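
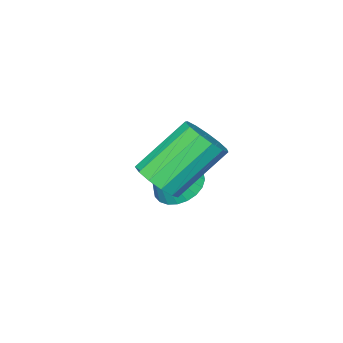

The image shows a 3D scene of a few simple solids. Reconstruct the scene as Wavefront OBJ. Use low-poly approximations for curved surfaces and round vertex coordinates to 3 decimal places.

v -2.642 -2.941 -2.474
v -2.099 -2.478 -2.765
v -1.698 -3.139 -1.026
v -2.275 -2.281 -2.623
v -2.507 -2.183 -2.458
v -2.76 -2.201 -2.296
v -2.994 -2.332 -2.161
v -3.175 -2.555 -2.074
v -3.275 -2.837 -2.047
v -3.278 -3.135 -2.086
v -3.185 -3.404 -2.183
v -3.009 -3.602 -2.325
v -2.777 -3.699 -2.49
v -2.525 -3.681 -2.652
v -2.29 -3.55 -2.787
v -2.109 -3.327 -2.874
v -2.01 -3.045 -2.901
v -2.006 -2.747 -2.862
v -0.184 -1.353 -0.437
v 0.099 -1.829 0.023
v -1.152 -1.302 1.338
v -1.436 -0.827 0.877
v 0.302 -1.482 0.078
v -0.949 -0.955 1.392
v 0.351 -1.094 -0.031
v -0.901 -0.567 1.283
v 0.23 -0.789 -0.269
v -1.022 -0.262 1.045
v -0.023 -0.663 -0.561
v -1.275 -0.136 0.754
v -0.327 -0.756 -0.813
v -1.579 -0.229 0.502
v -0.586 -1.039 -0.946
v -1.837 -0.512 0.369
v -0.717 -1.422 -0.917
v -1.968 -0.895 0.397
v -0.679 -1.783 -0.736
v -1.93 -1.256 0.578
v -0.484 -2.008 -0.46
v -1.736 -1.481 0.854
v -0.194 -2.025 -0.177
v -1.445 -1.498 1.137
f 2 1 4
f 2 4 3
f 4 1 5
f 4 5 3
f 5 1 6
f 5 6 3
f 6 1 7
f 6 7 3
f 7 1 8
f 7 8 3
f 8 1 9
f 8 9 3
f 9 1 10
f 9 10 3
f 10 1 11
f 10 11 3
f 11 1 12
f 11 12 3
f 12 1 13
f 12 13 3
f 13 1 14
f 13 14 3
f 14 1 15
f 14 15 3
f 15 1 16
f 15 16 3
f 16 1 17
f 16 17 3
f 17 1 18
f 17 18 3
f 18 1 2
f 18 2 3
f 20 19 23
f 20 23 21
f 21 23 24
f 21 24 22
f 23 19 25
f 23 25 24
f 24 25 26
f 24 26 22
f 25 19 27
f 25 27 26
f 26 27 28
f 26 28 22
f 27 19 29
f 27 29 28
f 28 29 30
f 28 30 22
f 29 19 31
f 29 31 30
f 30 31 32
f 30 32 22
f 31 19 33
f 31 33 32
f 32 33 34
f 32 34 22
f 33 19 35
f 33 35 34
f 34 35 36
f 34 36 22
f 35 19 37
f 35 37 36
f 36 37 38
f 36 38 22
f 37 19 39
f 37 39 38
f 38 39 40
f 38 40 22
f 39 19 41
f 39 41 40
f 40 41 42
f 40 42 22
f 41 19 20
f 41 20 42
f 42 20 21
f 42 21 22



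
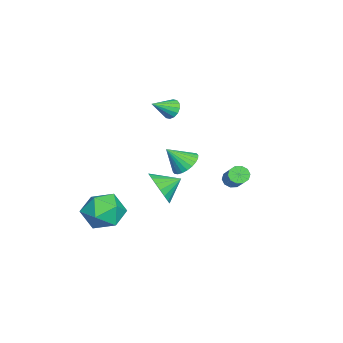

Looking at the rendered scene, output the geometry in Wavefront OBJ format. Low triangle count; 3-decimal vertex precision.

v -2.68 -1.136 1.935
v -2.373 -0.658 2.21
v -1.94 -1.984 2.585
v -2.623 -0.724 2.409
v -2.888 -0.9 2.481
v -3.098 -1.139 2.407
v -3.195 -1.377 2.206
v -3.154 -1.55 1.933
v -2.986 -1.613 1.661
v -2.736 -1.547 1.462
v -2.471 -1.371 1.389
v -2.262 -1.132 1.464
v -2.165 -0.894 1.664
v -2.206 -0.721 1.937
v -1.654 -0.229 -1.296
v -1.175 -0.688 -1.811
v -1.386 -1.151 -0.224
v -0.955 -0.479 -1.687
v -0.84 -0.233 -1.504
v -0.85 0.014 -1.289
v -0.983 0.224 -1.075
v -1.217 0.365 -0.895
v -1.518 0.416 -0.776
v -1.84 0.369 -0.736
v -2.134 0.23 -0.781
v -2.354 0.022 -0.905
v -2.468 -0.224 -1.089
v -2.458 -0.472 -1.304
v -2.326 -0.682 -1.518
v -2.092 -0.823 -1.698
v -1.791 -0.874 -1.817
v -1.469 -0.826 -1.857
v 2.254 2.753 0.154
v 2.567 2.41 -0.08
v 3.978 2.924 1.051
v 3.666 3.267 1.286
v 2.591 2.69 -0.237
v 4.002 3.204 0.894
v 2.486 2.994 -0.244
v 3.897 3.507 0.887
v 2.293 3.205 -0.099
v 3.704 3.719 1.032
v 2.085 3.245 0.143
v 3.496 3.758 1.274
v 1.942 3.096 0.389
v 3.353 3.61 1.52
v 1.918 2.816 0.546
v 3.329 3.33 1.677
v 2.023 2.513 0.553
v 3.434 3.026 1.684
v 2.216 2.301 0.408
v 3.627 2.815 1.539
v 2.424 2.262 0.166
v 3.835 2.775 1.297
v 2.947 -2.17 -2.179
v 3.805 -2.469 -1.413
v 2.855 -3.991 -2.787
v 3.713 -4.29 -2.021
v 2.638 -3.983 -1.619
v 2.694 -2.857 -1.243
v 3.966 -3.603 -2.957
v 4.022 -2.477 -2.581
v 4.434 -3.355 -1.893
v 3.613 -3.589 -1.067
v 3.047 -2.871 -3.133
v 2.226 -3.105 -2.307
v 2.143 -0.792 -0.972
v 2.86 -0.803 -0.233
v 1.637 0.172 -0.468
v 3.041 -0.553 -0.53
v 3.067 -0.344 -0.903
v 2.933 -0.213 -1.288
v 2.663 -0.182 -1.619
v 2.302 -0.256 -1.837
v 1.914 -0.423 -1.906
v 1.565 -0.654 -1.814
v 1.316 -0.909 -1.576
v 1.21 -1.144 -1.234
v 1.265 -1.317 -0.846
v 1.472 -1.4 -0.48
v 1.795 -1.378 -0.2
v 2.178 -1.255 -0.053
v 2.555 -1.051 -0.065
f 2 1 4
f 2 4 3
f 4 1 5
f 4 5 3
f 5 1 6
f 5 6 3
f 6 1 7
f 6 7 3
f 7 1 8
f 7 8 3
f 8 1 9
f 8 9 3
f 9 1 10
f 9 10 3
f 10 1 11
f 10 11 3
f 11 1 12
f 11 12 3
f 12 1 13
f 12 13 3
f 13 1 14
f 13 14 3
f 14 1 2
f 14 2 3
f 16 15 18
f 16 18 17
f 18 15 19
f 18 19 17
f 19 15 20
f 19 20 17
f 20 15 21
f 20 21 17
f 21 15 22
f 21 22 17
f 22 15 23
f 22 23 17
f 23 15 24
f 23 24 17
f 24 15 25
f 24 25 17
f 25 15 26
f 25 26 17
f 26 15 27
f 26 27 17
f 27 15 28
f 27 28 17
f 28 15 29
f 28 29 17
f 29 15 30
f 29 30 17
f 30 15 31
f 30 31 17
f 31 15 32
f 31 32 17
f 32 15 16
f 32 16 17
f 34 33 37
f 34 37 35
f 35 37 38
f 35 38 36
f 37 33 39
f 37 39 38
f 38 39 40
f 38 40 36
f 39 33 41
f 39 41 40
f 40 41 42
f 40 42 36
f 41 33 43
f 41 43 42
f 42 43 44
f 42 44 36
f 43 33 45
f 43 45 44
f 44 45 46
f 44 46 36
f 45 33 47
f 45 47 46
f 46 47 48
f 46 48 36
f 47 33 49
f 47 49 48
f 48 49 50
f 48 50 36
f 49 33 51
f 49 51 50
f 50 51 52
f 50 52 36
f 51 33 53
f 51 53 52
f 52 53 54
f 52 54 36
f 53 33 34
f 53 34 54
f 54 34 35
f 54 35 36
f 55 66 60
f 55 60 56
f 55 56 62
f 55 62 65
f 55 65 66
f 56 60 64
f 60 66 59
f 66 65 57
f 65 62 61
f 62 56 63
f 58 64 59
f 58 59 57
f 58 57 61
f 58 61 63
f 58 63 64
f 59 64 60
f 57 59 66
f 61 57 65
f 63 61 62
f 64 63 56
f 68 67 70
f 68 70 69
f 70 67 71
f 70 71 69
f 71 67 72
f 71 72 69
f 72 67 73
f 72 73 69
f 73 67 74
f 73 74 69
f 74 67 75
f 74 75 69
f 75 67 76
f 75 76 69
f 76 67 77
f 76 77 69
f 77 67 78
f 77 78 69
f 78 67 79
f 78 79 69
f 79 67 80
f 79 80 69
f 80 67 81
f 80 81 69
f 81 67 82
f 81 82 69
f 82 67 83
f 82 83 69
f 83 67 68
f 83 68 69



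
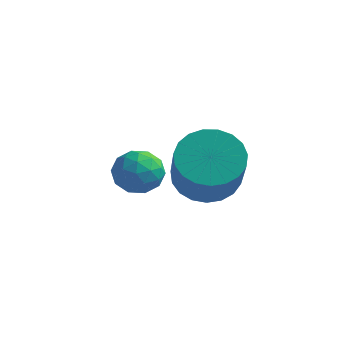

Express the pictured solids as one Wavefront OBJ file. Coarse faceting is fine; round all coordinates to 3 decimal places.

v -0.519 -1.305 1.196
v 0.269 -1.488 1.17
v -0.749 -2.392 1.89
v 0.039 -2.575 1.864
v -0.215 -1.941 2.3
v -0.073 -1.27 1.87
v -0.407 -2.61 1.19
v -0.265 -1.939 0.76
v 0.339 -2.295 1.166
v 0.457 -1.881 1.852
v -0.937 -1.999 1.208
v -0.819 -1.585 1.894
v -0.105 -1.301 1.122
v -0.375 -2.579 1.938
v -0.524 -2.207 2.194
v -0.061 -2.314 2.179
v -0.306 -1.173 1.534
v 0.157 -1.28 1.518
v -0.127 -1.547 2.182
v -0.637 -2.6 1.542
v -0.174 -2.707 1.526
v -0.419 -1.566 0.881
v 0.044 -1.673 0.866
v -0.353 -2.333 0.878
v 0.399 -1.883 1.104
v 0.264 -2.522 1.513
v 0.002 -2.542 1.116
v 0.085 -2.148 0.864
v 0.469 -1.64 1.508
v 0.334 -2.279 1.916
v 0.184 -1.906 2.172
v 0.268 -1.512 1.919
v 0.51 -2.114 1.505
v -0.814 -1.601 1.144
v -0.949 -2.24 1.552
v -0.748 -2.368 1.141
v -0.664 -1.974 0.888
v -0.744 -1.358 1.547
v -0.879 -1.997 1.956
v -0.565 -1.732 2.196
v -0.482 -1.338 1.944
v -0.99 -1.766 1.555
v 1.955 -2.07 2.08
v 2.885 -1.826 1.844
v 3.575 -3.007 3.344
v 2.645 -3.25 3.58
v 2.787 -1.535 2.118
v 3.477 -2.716 3.618
v 2.546 -1.336 2.385
v 3.236 -2.517 3.885
v 2.202 -1.264 2.6
v 2.892 -2.445 4.1
v 1.815 -1.332 2.725
v 2.506 -2.512 4.225
v 1.453 -1.527 2.738
v 2.143 -2.707 4.238
v 1.178 -1.815 2.638
v 1.868 -2.996 4.138
v 1.036 -2.148 2.441
v 1.727 -3.329 3.941
v 1.054 -2.467 2.181
v 1.744 -3.648 3.681
v 1.227 -2.718 1.904
v 1.918 -3.899 3.405
v 1.527 -2.856 1.658
v 2.217 -4.037 3.158
v 1.9 -2.858 1.484
v 2.59 -4.039 2.984
v 2.283 -2.724 1.414
v 2.973 -3.905 2.914
v 2.609 -2.477 1.458
v 3.299 -3.658 2.958
v 2.822 -2.159 1.61
v 3.512 -3.34 3.11
f 1 38 17
f 38 12 41
f 17 41 6
f 38 41 17
f 1 17 13
f 17 6 18
f 13 18 2
f 17 18 13
f 1 13 22
f 13 2 23
f 22 23 8
f 13 23 22
f 1 22 34
f 22 8 37
f 34 37 11
f 22 37 34
f 1 34 38
f 34 11 42
f 38 42 12
f 34 42 38
f 2 18 29
f 18 6 32
f 29 32 10
f 18 32 29
f 6 41 19
f 41 12 40
f 19 40 5
f 41 40 19
f 12 42 39
f 42 11 35
f 39 35 3
f 42 35 39
f 11 37 36
f 37 8 24
f 36 24 7
f 37 24 36
f 8 23 28
f 23 2 25
f 28 25 9
f 23 25 28
f 4 30 16
f 30 10 31
f 16 31 5
f 30 31 16
f 4 16 14
f 16 5 15
f 14 15 3
f 16 15 14
f 4 14 21
f 14 3 20
f 21 20 7
f 14 20 21
f 4 21 26
f 21 7 27
f 26 27 9
f 21 27 26
f 4 26 30
f 26 9 33
f 30 33 10
f 26 33 30
f 5 31 19
f 31 10 32
f 19 32 6
f 31 32 19
f 3 15 39
f 15 5 40
f 39 40 12
f 15 40 39
f 7 20 36
f 20 3 35
f 36 35 11
f 20 35 36
f 9 27 28
f 27 7 24
f 28 24 8
f 27 24 28
f 10 33 29
f 33 9 25
f 29 25 2
f 33 25 29
f 44 43 47
f 44 47 45
f 45 47 48
f 45 48 46
f 47 43 49
f 47 49 48
f 48 49 50
f 48 50 46
f 49 43 51
f 49 51 50
f 50 51 52
f 50 52 46
f 51 43 53
f 51 53 52
f 52 53 54
f 52 54 46
f 53 43 55
f 53 55 54
f 54 55 56
f 54 56 46
f 55 43 57
f 55 57 56
f 56 57 58
f 56 58 46
f 57 43 59
f 57 59 58
f 58 59 60
f 58 60 46
f 59 43 61
f 59 61 60
f 60 61 62
f 60 62 46
f 61 43 63
f 61 63 62
f 62 63 64
f 62 64 46
f 63 43 65
f 63 65 64
f 64 65 66
f 64 66 46
f 65 43 67
f 65 67 66
f 66 67 68
f 66 68 46
f 67 43 69
f 67 69 68
f 68 69 70
f 68 70 46
f 69 43 71
f 69 71 70
f 70 71 72
f 70 72 46
f 71 43 73
f 71 73 72
f 72 73 74
f 72 74 46
f 73 43 44
f 73 44 74
f 74 44 45
f 74 45 46



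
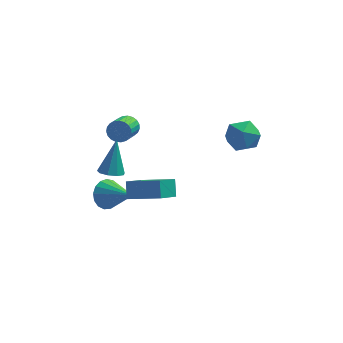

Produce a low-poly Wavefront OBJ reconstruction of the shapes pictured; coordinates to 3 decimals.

v -3.554 -3.457 1.106
v -3.241 -3.971 1.323
v -3.326 -2.623 2.754
v -2.959 -3.69 1.142
v -2.955 -3.3 0.944
v -3.231 -2.983 0.822
v -3.659 -2.887 0.833
v -4.037 -3.059 0.972
v -4.189 -3.416 1.174
v -4.044 -3.792 1.344
v -3.67 -4.012 1.403
v -3.118 1.485 0.205
v -2.655 1.558 0.626
v -2.979 0.448 1.176
v -3.442 0.375 0.755
v -2.857 1.676 0.746
v -3.18 0.566 1.295
v -3.103 1.761 0.772
v -3.427 0.651 1.321
v -3.352 1.798 0.7
v -3.676 0.688 1.249
v -3.561 1.781 0.542
v -3.885 0.671 1.091
v -3.693 1.713 0.326
v -4.017 0.603 0.876
v -3.726 1.605 0.09
v -4.049 0.495 0.639
v -3.653 1.477 -0.127
v -3.977 0.367 0.422
v -3.488 1.35 -0.286
v -3.812 0.24 0.263
v -3.259 1.246 -0.36
v -3.583 0.136 0.189
v -3.006 1.184 -0.337
v -3.33 0.074 0.213
v -2.772 1.174 -0.219
v -3.096 0.064 0.33
v -2.598 1.217 -0.029
v -2.922 0.107 0.521
v -2.514 1.307 0.203
v -2.838 0.197 0.752
v -2.534 1.428 0.434
v -2.858 0.318 0.984
v -2.862 -3.41 -0.885
v -2.934 -2.79 -0.156
v -2.2 -2.354 -1.719
v -2.272 -1.733 -0.99
v -1.288 -3.927 -0.29
v -1.36 -3.306 0.439
v -0.626 -2.87 -1.124
v -0.698 -2.25 -0.395
v -3.991 -0.726 -3.054
v -3.545 -0.808 -3.785
v -2.689 -1.754 -2.146
v -3.393 -0.465 -3.614
v -3.379 -0.182 -3.316
v -3.504 -0.024 -2.957
v -3.741 -0.027 -2.62
v -4.035 -0.19 -2.383
v -4.319 -0.476 -2.299
v -4.528 -0.819 -2.389
v -4.614 -1.141 -2.63
v -4.557 -1.368 -2.969
v -4.37 -1.448 -3.327
v -4.097 -1.363 -3.622
v -3.799 -1.132 -3.788
v 2.225 1.05 0.967
v 2.724 0.508 1.626
v 2.096 -0.228 0.014
v 2.595 -0.77 0.673
v 1.683 -0.452 0.883
v 1.762 0.337 1.472
v 3.058 -0.057 0.168
v 3.137 0.732 0.757
v 3.238 -0.176 1.132
v 2.389 -0.421 1.574
v 2.431 0.701 0.066
v 1.582 0.456 0.508
f 2 1 4
f 2 4 3
f 4 1 5
f 4 5 3
f 5 1 6
f 5 6 3
f 6 1 7
f 6 7 3
f 7 1 8
f 7 8 3
f 8 1 9
f 8 9 3
f 9 1 10
f 9 10 3
f 10 1 11
f 10 11 3
f 11 1 2
f 11 2 3
f 13 12 16
f 13 16 14
f 14 16 17
f 14 17 15
f 16 12 18
f 16 18 17
f 17 18 19
f 17 19 15
f 18 12 20
f 18 20 19
f 19 20 21
f 19 21 15
f 20 12 22
f 20 22 21
f 21 22 23
f 21 23 15
f 22 12 24
f 22 24 23
f 23 24 25
f 23 25 15
f 24 12 26
f 24 26 25
f 25 26 27
f 25 27 15
f 26 12 28
f 26 28 27
f 27 28 29
f 27 29 15
f 28 12 30
f 28 30 29
f 29 30 31
f 29 31 15
f 30 12 32
f 30 32 31
f 31 32 33
f 31 33 15
f 32 12 34
f 32 34 33
f 33 34 35
f 33 35 15
f 34 12 36
f 34 36 35
f 35 36 37
f 35 37 15
f 36 12 38
f 36 38 37
f 37 38 39
f 37 39 15
f 38 12 40
f 38 40 39
f 39 40 41
f 39 41 15
f 40 12 42
f 40 42 41
f 41 42 43
f 41 43 15
f 42 12 13
f 42 13 43
f 43 13 14
f 43 14 15
f 45 47 44
f 48 45 44
f 44 47 46
f 46 48 44
f 45 51 47
f 49 45 48
f 49 51 45
f 47 51 46
f 50 48 46
f 46 51 50
f 50 49 48
f 51 49 50
f 53 52 55
f 53 55 54
f 55 52 56
f 55 56 54
f 56 52 57
f 56 57 54
f 57 52 58
f 57 58 54
f 58 52 59
f 58 59 54
f 59 52 60
f 59 60 54
f 60 52 61
f 60 61 54
f 61 52 62
f 61 62 54
f 62 52 63
f 62 63 54
f 63 52 64
f 63 64 54
f 64 52 65
f 64 65 54
f 65 52 66
f 65 66 54
f 66 52 53
f 66 53 54
f 67 78 72
f 67 72 68
f 67 68 74
f 67 74 77
f 67 77 78
f 68 72 76
f 72 78 71
f 78 77 69
f 77 74 73
f 74 68 75
f 70 76 71
f 70 71 69
f 70 69 73
f 70 73 75
f 70 75 76
f 71 76 72
f 69 71 78
f 73 69 77
f 75 73 74
f 76 75 68



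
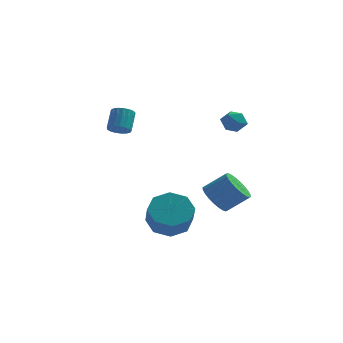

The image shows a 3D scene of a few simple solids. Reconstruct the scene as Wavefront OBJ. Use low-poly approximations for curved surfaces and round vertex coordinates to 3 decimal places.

v -0.047 -0.313 -2.938
v 0.801 -0.659 -3.452
v 1.035 -1.593 -2.435
v 0.187 -1.247 -1.922
v 0.972 -0.061 -2.942
v 1.207 -0.995 -1.926
v 0.546 0.389 -2.43
v 0.781 -0.546 -1.414
v -0.227 0.428 -2.216
v 0.007 -0.507 -1.2
v -0.895 0.033 -2.425
v -0.661 -0.901 -1.408
v -1.067 -0.565 -2.934
v -0.832 -1.499 -1.918
v -0.641 -1.014 -3.446
v -0.406 -1.949 -2.43
v 0.133 -1.053 -3.66
v 0.367 -1.988 -2.644
v -2.576 1.307 1.833
v -2.019 1.334 1.778
v -1.968 2.08 2.652
v -2.524 2.053 2.707
v -2.109 1.528 1.617
v -2.058 2.274 2.491
v -2.306 1.672 1.506
v -2.255 2.418 2.379
v -2.564 1.733 1.469
v -2.513 2.478 2.343
v -2.825 1.695 1.516
v -2.774 2.441 2.39
v -3.029 1.569 1.636
v -2.978 2.315 2.51
v -3.129 1.383 1.801
v -3.078 2.129 2.675
v -3.103 1.179 1.973
v -3.051 1.925 2.847
v -2.955 1.005 2.113
v -2.904 1.751 2.987
v -2.72 0.9 2.189
v -2.669 1.646 3.063
v -2.453 0.888 2.184
v -2.402 1.634 3.057
v -2.213 0.972 2.098
v -2.162 1.718 2.972
v -2.057 1.133 1.951
v -2.005 1.879 2.825
v 2.218 -0.625 3.324
v 2.637 -0.333 3.712
v 3.003 -0.987 2.748
v 3.422 -0.695 3.136
v 3.084 -1.197 3.349
v 2.6 -0.973 3.705
v 3.04 -0.347 2.755
v 2.556 -0.123 3.111
v 3.146 -0.161 3.36
v 3.173 -0.686 3.727
v 2.467 -0.634 2.733
v 2.494 -1.159 3.1
v 1.7 1.71 -2.342
v 2.239 1.341 -2.932
v 3.28 1.481 -2.067
v 2.74 1.85 -1.478
v 2.265 1.673 -3.016
v 3.305 1.813 -2.152
v 2.204 2.011 -2.998
v 3.245 2.15 -2.133
v 2.067 2.302 -2.88
v 3.107 2.442 -2.015
v 1.874 2.504 -2.68
v 2.914 2.644 -1.815
v 1.654 2.585 -2.429
v 2.695 2.724 -1.564
v 1.441 2.532 -2.164
v 2.482 2.672 -1.3
v 1.268 2.355 -1.927
v 2.309 2.494 -1.062
v 1.16 2.079 -1.753
v 2.201 2.219 -0.888
v 1.135 1.747 -1.668
v 2.175 1.887 -0.804
v 1.195 1.41 -1.687
v 2.236 1.549 -0.822
v 1.333 1.118 -1.805
v 2.373 1.258 -0.94
v 1.526 0.916 -2.005
v 2.566 1.056 -1.14
v 1.745 0.836 -2.256
v 2.786 0.975 -1.391
v 1.958 0.888 -2.52
v 2.999 1.028 -1.656
v 2.131 1.066 -2.758
v 3.172 1.205 -1.893
f 2 1 5
f 2 5 3
f 3 5 6
f 3 6 4
f 5 1 7
f 5 7 6
f 6 7 8
f 6 8 4
f 7 1 9
f 7 9 8
f 8 9 10
f 8 10 4
f 9 1 11
f 9 11 10
f 10 11 12
f 10 12 4
f 11 1 13
f 11 13 12
f 12 13 14
f 12 14 4
f 13 1 15
f 13 15 14
f 14 15 16
f 14 16 4
f 15 1 17
f 15 17 16
f 16 17 18
f 16 18 4
f 17 1 2
f 17 2 18
f 18 2 3
f 18 3 4
f 20 19 23
f 20 23 21
f 21 23 24
f 21 24 22
f 23 19 25
f 23 25 24
f 24 25 26
f 24 26 22
f 25 19 27
f 25 27 26
f 26 27 28
f 26 28 22
f 27 19 29
f 27 29 28
f 28 29 30
f 28 30 22
f 29 19 31
f 29 31 30
f 30 31 32
f 30 32 22
f 31 19 33
f 31 33 32
f 32 33 34
f 32 34 22
f 33 19 35
f 33 35 34
f 34 35 36
f 34 36 22
f 35 19 37
f 35 37 36
f 36 37 38
f 36 38 22
f 37 19 39
f 37 39 38
f 38 39 40
f 38 40 22
f 39 19 41
f 39 41 40
f 40 41 42
f 40 42 22
f 41 19 43
f 41 43 42
f 42 43 44
f 42 44 22
f 43 19 45
f 43 45 44
f 44 45 46
f 44 46 22
f 45 19 20
f 45 20 46
f 46 20 21
f 46 21 22
f 47 58 52
f 47 52 48
f 47 48 54
f 47 54 57
f 47 57 58
f 48 52 56
f 52 58 51
f 58 57 49
f 57 54 53
f 54 48 55
f 50 56 51
f 50 51 49
f 50 49 53
f 50 53 55
f 50 55 56
f 51 56 52
f 49 51 58
f 53 49 57
f 55 53 54
f 56 55 48
f 60 59 63
f 60 63 61
f 61 63 64
f 61 64 62
f 63 59 65
f 63 65 64
f 64 65 66
f 64 66 62
f 65 59 67
f 65 67 66
f 66 67 68
f 66 68 62
f 67 59 69
f 67 69 68
f 68 69 70
f 68 70 62
f 69 59 71
f 69 71 70
f 70 71 72
f 70 72 62
f 71 59 73
f 71 73 72
f 72 73 74
f 72 74 62
f 73 59 75
f 73 75 74
f 74 75 76
f 74 76 62
f 75 59 77
f 75 77 76
f 76 77 78
f 76 78 62
f 77 59 79
f 77 79 78
f 78 79 80
f 78 80 62
f 79 59 81
f 79 81 80
f 80 81 82
f 80 82 62
f 81 59 83
f 81 83 82
f 82 83 84
f 82 84 62
f 83 59 85
f 83 85 84
f 84 85 86
f 84 86 62
f 85 59 87
f 85 87 86
f 86 87 88
f 86 88 62
f 87 59 89
f 87 89 88
f 88 89 90
f 88 90 62
f 89 59 91
f 89 91 90
f 90 91 92
f 90 92 62
f 91 59 60
f 91 60 92
f 92 60 61
f 92 61 62



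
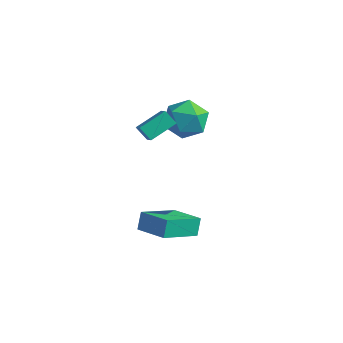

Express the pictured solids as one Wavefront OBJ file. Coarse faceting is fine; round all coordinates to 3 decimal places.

v -2.912 4.271 2.377
v -1.764 4.144 2.611
v -3.056 2.396 2.069
v -1.908 2.269 2.303
v -2.657 2.555 3.166
v -2.568 3.713 3.356
v -2.252 2.827 1.324
v -2.163 3.985 1.514
v -1.357 3.252 1.96
v -1.607 3.083 3.098
v -3.213 3.457 1.582
v -3.463 3.288 2.72
v -1.696 -0.966 -2.428
v -1.873 -0.512 -1.589
v -1.335 0.956 -3.392
v -1.512 1.41 -2.553
v -0.068 -1.07 -2.027
v -0.245 -0.616 -1.188
v 0.293 0.852 -2.991
v 0.116 1.306 -2.152
v -2.431 0.102 3.628
v -2.028 1.38 4.208
v -3.061 0.557 3.064
v -2.659 1.834 3.645
v -1.841 0.186 3.035
v -1.439 1.463 3.616
v -2.472 0.64 2.472
v -2.069 1.918 3.052
f 1 12 6
f 1 6 2
f 1 2 8
f 1 8 11
f 1 11 12
f 2 6 10
f 6 12 5
f 12 11 3
f 11 8 7
f 8 2 9
f 4 10 5
f 4 5 3
f 4 3 7
f 4 7 9
f 4 9 10
f 5 10 6
f 3 5 12
f 7 3 11
f 9 7 8
f 10 9 2
f 14 16 13
f 17 14 13
f 13 16 15
f 15 17 13
f 14 20 16
f 18 14 17
f 18 20 14
f 16 20 15
f 19 17 15
f 15 20 19
f 19 18 17
f 20 18 19
f 22 24 21
f 25 22 21
f 21 24 23
f 23 25 21
f 22 28 24
f 26 22 25
f 26 28 22
f 24 28 23
f 27 25 23
f 23 28 27
f 27 26 25
f 28 26 27



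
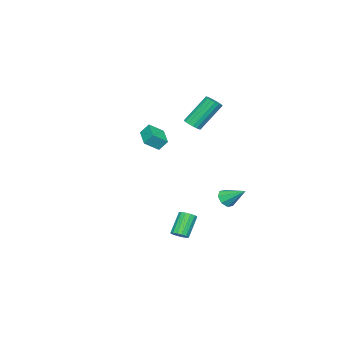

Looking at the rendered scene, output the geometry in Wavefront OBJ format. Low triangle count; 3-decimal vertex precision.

v -3.496 0.408 2.022
v -3.016 0.713 2.135
v -3.984 1.598 3.851
v -4.464 1.292 3.738
v -3.163 0.879 1.967
v -4.13 1.764 3.684
v -3.386 0.937 1.811
v -4.353 1.821 3.528
v -3.634 0.873 1.704
v -4.601 1.758 3.421
v -3.85 0.703 1.67
v -4.818 1.588 3.387
v -3.986 0.466 1.716
v -4.953 1.35 3.433
v -4.009 0.214 1.832
v -4.977 1.099 3.549
v -3.915 0.008 1.992
v -4.883 0.892 3.709
v -3.725 -0.107 2.158
v -4.692 0.777 3.875
v -3.483 -0.105 2.293
v -4.45 0.78 4.01
v -3.243 0.016 2.366
v -4.211 0.9 4.083
v -3.062 0.226 2.36
v -4.029 1.11 4.077
v -2.98 0.478 2.276
v -3.947 1.362 3.993
v -3.749 2.506 -3.502
v -3.212 2.269 -3.178
v -3.731 3.754 -2.618
v -3.086 2.554 -3.584
v -3.347 2.812 -3.942
v -3.844 2.89 -4.043
v -4.285 2.743 -3.826
v -4.412 2.457 -3.42
v -4.15 2.2 -3.061
v -3.653 2.122 -2.961
v 3.917 3.848 -2.89
v 4.228 4.178 -2.635
v 3.294 4.161 -1.475
v 2.983 3.832 -1.73
v 4.057 4.335 -2.771
v 3.122 4.318 -1.61
v 3.848 4.361 -2.939
v 2.914 4.345 -1.778
v 3.658 4.251 -3.093
v 2.723 4.234 -1.933
v 3.537 4.032 -3.194
v 2.603 4.015 -2.033
v 3.518 3.764 -3.213
v 2.584 3.748 -2.052
v 3.606 3.519 -3.145
v 2.672 3.502 -1.985
v 3.778 3.362 -3.01
v 2.843 3.345 -1.849
v 3.986 3.335 -2.842
v 3.052 3.319 -1.681
v 4.177 3.446 -2.687
v 3.242 3.429 -1.527
v 4.297 3.665 -2.587
v 3.363 3.648 -1.426
v 4.316 3.932 -2.568
v 3.382 3.916 -1.407
v -2.434 -1.429 0.91
v -1.762 -2 1.533
v -2.638 -0.966 1.555
v -1.966 -1.537 2.178
v -1.394 -0.543 0.602
v -0.722 -1.114 1.225
v -1.598 -0.08 1.247
v -0.926 -0.651 1.87
f 2 1 5
f 2 5 3
f 3 5 6
f 3 6 4
f 5 1 7
f 5 7 6
f 6 7 8
f 6 8 4
f 7 1 9
f 7 9 8
f 8 9 10
f 8 10 4
f 9 1 11
f 9 11 10
f 10 11 12
f 10 12 4
f 11 1 13
f 11 13 12
f 12 13 14
f 12 14 4
f 13 1 15
f 13 15 14
f 14 15 16
f 14 16 4
f 15 1 17
f 15 17 16
f 16 17 18
f 16 18 4
f 17 1 19
f 17 19 18
f 18 19 20
f 18 20 4
f 19 1 21
f 19 21 20
f 20 21 22
f 20 22 4
f 21 1 23
f 21 23 22
f 22 23 24
f 22 24 4
f 23 1 25
f 23 25 24
f 24 25 26
f 24 26 4
f 25 1 27
f 25 27 26
f 26 27 28
f 26 28 4
f 27 1 2
f 27 2 28
f 28 2 3
f 28 3 4
f 30 29 32
f 30 32 31
f 32 29 33
f 32 33 31
f 33 29 34
f 33 34 31
f 34 29 35
f 34 35 31
f 35 29 36
f 35 36 31
f 36 29 37
f 36 37 31
f 37 29 38
f 37 38 31
f 38 29 30
f 38 30 31
f 40 39 43
f 40 43 41
f 41 43 44
f 41 44 42
f 43 39 45
f 43 45 44
f 44 45 46
f 44 46 42
f 45 39 47
f 45 47 46
f 46 47 48
f 46 48 42
f 47 39 49
f 47 49 48
f 48 49 50
f 48 50 42
f 49 39 51
f 49 51 50
f 50 51 52
f 50 52 42
f 51 39 53
f 51 53 52
f 52 53 54
f 52 54 42
f 53 39 55
f 53 55 54
f 54 55 56
f 54 56 42
f 55 39 57
f 55 57 56
f 56 57 58
f 56 58 42
f 57 39 59
f 57 59 58
f 58 59 60
f 58 60 42
f 59 39 61
f 59 61 60
f 60 61 62
f 60 62 42
f 61 39 63
f 61 63 62
f 62 63 64
f 62 64 42
f 63 39 40
f 63 40 64
f 64 40 41
f 64 41 42
f 66 68 65
f 69 66 65
f 65 68 67
f 67 69 65
f 66 72 68
f 70 66 69
f 70 72 66
f 68 72 67
f 71 69 67
f 67 72 71
f 71 70 69
f 72 70 71



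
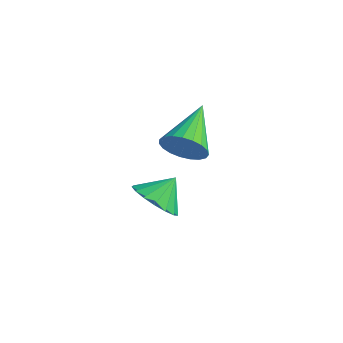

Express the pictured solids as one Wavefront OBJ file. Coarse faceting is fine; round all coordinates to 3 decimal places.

v -2.473 -3.392 -3.052
v -1.997 -4.031 -2.515
v -2.227 -2.568 -2.288
v -1.676 -3.864 -2.798
v -1.537 -3.589 -3.139
v -1.613 -3.269 -3.46
v -1.885 -2.977 -3.688
v -2.292 -2.78 -3.77
v -2.741 -2.724 -3.687
v -3.128 -2.82 -3.459
v -3.365 -3.047 -3.137
v -3.397 -3.354 -2.796
v -3.218 -3.669 -2.514
v -2.868 -3.92 -2.355
v -2.427 -4.051 -2.355
v -0.979 -3.817 0.875
v -0.536 -3.938 1.566
v -1.521 -2.083 1.525
v -0.305 -3.788 1.358
v -0.191 -3.643 1.066
v -0.213 -3.528 0.742
v -0.367 -3.463 0.44
v -0.628 -3.459 0.213
v -0.949 -3.517 0.101
v -1.275 -3.628 0.123
v -1.55 -3.77 0.274
v -1.727 -3.921 0.53
v -1.774 -4.054 0.845
v -1.684 -4.146 1.165
v -1.471 -4.181 1.435
v -1.174 -4.153 1.608
v -0.843 -4.067 1.654
f 2 1 4
f 2 4 3
f 4 1 5
f 4 5 3
f 5 1 6
f 5 6 3
f 6 1 7
f 6 7 3
f 7 1 8
f 7 8 3
f 8 1 9
f 8 9 3
f 9 1 10
f 9 10 3
f 10 1 11
f 10 11 3
f 11 1 12
f 11 12 3
f 12 1 13
f 12 13 3
f 13 1 14
f 13 14 3
f 14 1 15
f 14 15 3
f 15 1 2
f 15 2 3
f 17 16 19
f 17 19 18
f 19 16 20
f 19 20 18
f 20 16 21
f 20 21 18
f 21 16 22
f 21 22 18
f 22 16 23
f 22 23 18
f 23 16 24
f 23 24 18
f 24 16 25
f 24 25 18
f 25 16 26
f 25 26 18
f 26 16 27
f 26 27 18
f 27 16 28
f 27 28 18
f 28 16 29
f 28 29 18
f 29 16 30
f 29 30 18
f 30 16 31
f 30 31 18
f 31 16 32
f 31 32 18
f 32 16 17
f 32 17 18



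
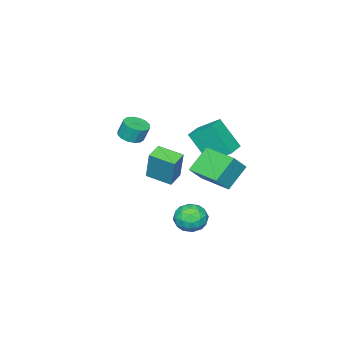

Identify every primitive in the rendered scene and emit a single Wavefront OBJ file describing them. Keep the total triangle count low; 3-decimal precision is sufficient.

v -1.565 -3.651 -0.503
v -0.881 -3.299 -0.534
v -1.011 -2.958 0.472
v -1.695 -3.309 0.503
v -1.143 -3.026 -0.66
v -1.273 -2.685 0.346
v -1.518 -2.921 -0.744
v -1.648 -2.58 0.262
v -1.905 -3.011 -0.764
v -2.036 -2.67 0.242
v -2.202 -3.273 -0.713
v -2.332 -2.932 0.292
v -2.328 -3.636 -0.607
v -2.458 -3.294 0.399
v -2.249 -4.002 -0.472
v -2.379 -3.661 0.534
v -1.987 -4.275 -0.346
v -2.117 -3.934 0.66
v -1.612 -4.38 -0.262
v -1.742 -4.039 0.744
v -1.224 -4.29 -0.242
v -1.355 -3.949 0.764
v -0.928 -4.028 -0.292
v -1.058 -3.687 0.713
v -0.802 -3.666 -0.399
v -0.932 -3.324 0.607
v -0.111 2.408 -1.001
v -1.37 2.57 0.174
v 0.117 4.365 -1.027
v -1.142 4.527 0.148
v 0.822 2.313 0.012
v -0.437 2.475 1.187
v 1.05 4.27 -0.014
v -0.209 4.432 1.161
v 0.326 3.061 -3.587
v 0.895 3.507 -2.929
v 1.385 1.893 -3.711
v 1.954 2.339 -3.053
v 1.102 1.946 -2.777
v 0.447 2.668 -2.7
v 1.833 2.732 -3.94
v 1.178 3.454 -3.863
v 1.826 3.304 -3.147
v 1.374 2.818 -2.428
v 0.906 2.582 -4.212
v 0.454 2.096 -3.493
v 0.517 3.387 -3.247
v 1.763 2.013 -3.393
v 1.262 1.782 -3.231
v 1.596 2.045 -2.843
v 0.254 2.894 -3.113
v 0.589 3.156 -2.726
v 0.711 2.238 -2.636
v 1.691 2.244 -3.914
v 2.026 2.506 -3.527
v 0.684 3.355 -3.797
v 1.018 3.618 -3.409
v 1.569 3.162 -4.004
v 1.399 3.529 -2.988
v 2.022 2.842 -3.061
v 1.95 3.073 -3.582
v 1.565 3.498 -3.537
v 1.134 3.244 -2.566
v 1.756 2.557 -2.638
v 1.255 2.326 -2.476
v 0.871 2.751 -2.431
v 1.681 3.124 -2.694
v 0.524 2.843 -4.002
v 1.146 2.156 -4.074
v 1.409 2.649 -4.209
v 1.025 3.074 -4.164
v 0.258 2.558 -3.579
v 0.881 1.871 -3.652
v 0.715 1.902 -3.103
v 0.33 2.327 -3.058
v 0.599 2.276 -3.946
v -3.439 0.913 -1.203
v -3.24 -0.332 0.538
v -3.817 2.14 -0.282
v -3.619 0.894 1.459
v -2.221 1.226 -1.119
v -2.023 -0.02 0.622
v -2.6 2.452 -0.198
v -2.401 1.207 1.543
v 0.581 -0.135 -0.715
v 0.896 0.34 1.119
v 0.245 1.273 -1.022
v 0.56 1.749 0.811
v 1.56 0.051 -0.931
v 1.875 0.527 0.902
v 1.224 1.46 -1.239
v 1.539 1.935 0.595
f 2 1 5
f 2 5 3
f 3 5 6
f 3 6 4
f 5 1 7
f 5 7 6
f 6 7 8
f 6 8 4
f 7 1 9
f 7 9 8
f 8 9 10
f 8 10 4
f 9 1 11
f 9 11 10
f 10 11 12
f 10 12 4
f 11 1 13
f 11 13 12
f 12 13 14
f 12 14 4
f 13 1 15
f 13 15 14
f 14 15 16
f 14 16 4
f 15 1 17
f 15 17 16
f 16 17 18
f 16 18 4
f 17 1 19
f 17 19 18
f 18 19 20
f 18 20 4
f 19 1 21
f 19 21 20
f 20 21 22
f 20 22 4
f 21 1 23
f 21 23 22
f 22 23 24
f 22 24 4
f 23 1 25
f 23 25 24
f 24 25 26
f 24 26 4
f 25 1 2
f 25 2 26
f 26 2 3
f 26 3 4
f 28 30 27
f 31 28 27
f 27 30 29
f 29 31 27
f 28 34 30
f 32 28 31
f 32 34 28
f 30 34 29
f 33 31 29
f 29 34 33
f 33 32 31
f 34 32 33
f 35 72 51
f 72 46 75
f 51 75 40
f 72 75 51
f 35 51 47
f 51 40 52
f 47 52 36
f 51 52 47
f 35 47 56
f 47 36 57
f 56 57 42
f 47 57 56
f 35 56 68
f 56 42 71
f 68 71 45
f 56 71 68
f 35 68 72
f 68 45 76
f 72 76 46
f 68 76 72
f 36 52 63
f 52 40 66
f 63 66 44
f 52 66 63
f 40 75 53
f 75 46 74
f 53 74 39
f 75 74 53
f 46 76 73
f 76 45 69
f 73 69 37
f 76 69 73
f 45 71 70
f 71 42 58
f 70 58 41
f 71 58 70
f 42 57 62
f 57 36 59
f 62 59 43
f 57 59 62
f 38 64 50
f 64 44 65
f 50 65 39
f 64 65 50
f 38 50 48
f 50 39 49
f 48 49 37
f 50 49 48
f 38 48 55
f 48 37 54
f 55 54 41
f 48 54 55
f 38 55 60
f 55 41 61
f 60 61 43
f 55 61 60
f 38 60 64
f 60 43 67
f 64 67 44
f 60 67 64
f 39 65 53
f 65 44 66
f 53 66 40
f 65 66 53
f 37 49 73
f 49 39 74
f 73 74 46
f 49 74 73
f 41 54 70
f 54 37 69
f 70 69 45
f 54 69 70
f 43 61 62
f 61 41 58
f 62 58 42
f 61 58 62
f 44 67 63
f 67 43 59
f 63 59 36
f 67 59 63
f 78 80 77
f 81 78 77
f 77 80 79
f 79 81 77
f 78 84 80
f 82 78 81
f 82 84 78
f 80 84 79
f 83 81 79
f 79 84 83
f 83 82 81
f 84 82 83
f 86 88 85
f 89 86 85
f 85 88 87
f 87 89 85
f 86 92 88
f 90 86 89
f 90 92 86
f 88 92 87
f 91 89 87
f 87 92 91
f 91 90 89
f 92 90 91



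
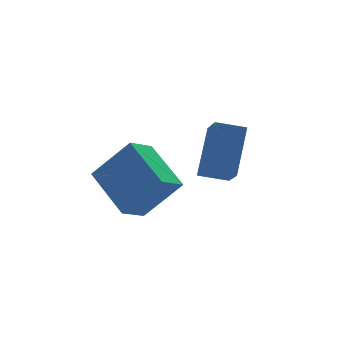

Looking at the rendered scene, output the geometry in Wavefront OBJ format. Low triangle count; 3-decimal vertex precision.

v 0.243 -0.578 0.591
v 0.99 0.177 1.815
v 0.516 0.264 -0.095
v 1.263 1.019 1.129
v 0.977 -0.979 0.391
v 1.724 -0.224 1.615
v 1.25 -0.137 -0.295
v 1.997 0.618 0.929
v -1.015 1.601 -1.802
v -1.124 3.187 -1.047
v -0.206 1.891 -2.295
v -0.315 3.477 -1.539
v -0.085 1.083 -0.581
v -0.194 2.669 0.175
v 0.724 1.373 -1.073
v 0.615 2.959 -0.318
f 2 4 1
f 5 2 1
f 1 4 3
f 3 5 1
f 2 8 4
f 6 2 5
f 6 8 2
f 4 8 3
f 7 5 3
f 3 8 7
f 7 6 5
f 8 6 7
f 10 12 9
f 13 10 9
f 9 12 11
f 11 13 9
f 10 16 12
f 14 10 13
f 14 16 10
f 12 16 11
f 15 13 11
f 11 16 15
f 15 14 13
f 16 14 15



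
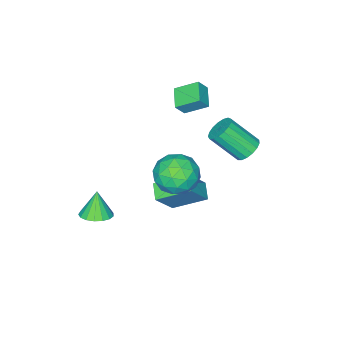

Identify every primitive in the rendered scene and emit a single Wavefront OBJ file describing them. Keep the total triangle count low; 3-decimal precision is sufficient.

v -2.12 1.016 -0.539
v -1.519 1.485 -0.43
v -0.819 0.273 0.928
v -1.42 -0.196 0.819
v -1.772 1.608 -0.19
v -1.071 0.395 1.167
v -2.103 1.595 -0.031
v -1.403 0.382 1.327
v -2.439 1.449 0.013
v -1.739 0.237 1.37
v -2.702 1.204 -0.071
v -2.001 -0.008 1.287
v -2.831 0.916 -0.261
v -2.131 -0.296 1.097
v -2.798 0.651 -0.515
v -2.097 -0.561 0.843
v -2.609 0.47 -0.774
v -1.909 -0.742 0.583
v -2.308 0.414 -0.98
v -1.608 -0.799 0.378
v -1.965 0.495 -1.084
v -1.264 -0.717 0.273
v -1.656 0.696 -1.064
v -0.956 -0.516 0.294
v -1.454 0.971 -0.923
v -0.754 -0.242 0.435
v -1.405 1.255 -0.694
v -0.705 0.043 0.663
v 3.725 -3.523 -4.588
v 4.522 -3.79 -4.408
v 3.315 -3.837 -3.232
v 4.529 -3.39 -4.314
v 4.351 -3.02 -4.282
v 4.03 -2.765 -4.32
v 3.639 -2.684 -4.42
v 3.268 -2.796 -4.558
v 3.001 -3.074 -4.702
v 2.9 -3.455 -4.821
v 2.988 -3.851 -4.886
v 3.245 -4.173 -4.883
v 3.612 -4.346 -4.812
v 4.004 -4.33 -4.69
v 4.333 -4.13 -4.544
v 0.976 -2.321 -3.272
v -0.062 -0.937 -2.352
v -0.096 -2.195 -4.674
v -1.135 -0.81 -3.754
v 1.575 -1.61 -3.666
v 0.536 -0.225 -2.746
v 0.502 -1.483 -5.068
v -0.536 -0.099 -4.148
v 3.121 2.419 1.361
v 3.891 1.676 0.895
v 2.769 1.184 2.745
v 3.539 0.441 2.279
v 3.908 1.435 2.767
v 4.126 2.198 1.912
v 2.534 0.662 1.728
v 2.752 1.425 0.873
v 3.529 0.59 1.122
v 4.378 1.068 1.764
v 2.282 1.792 1.876
v 3.131 2.27 2.518
v 3.537 2.156 1.006
v 3.123 0.704 2.634
v 3.34 1.288 2.921
v 3.793 0.852 2.647
v 3.675 2.463 1.604
v 4.128 2.026 1.33
v 4.138 1.884 2.431
v 2.532 0.834 2.31
v 2.985 0.397 2.036
v 2.867 2.008 0.993
v 3.32 1.572 0.719
v 2.522 0.976 1.209
v 3.777 1.081 0.866
v 3.57 0.355 1.679
v 2.979 0.485 1.356
v 3.107 0.934 0.853
v 4.276 1.362 1.243
v 4.069 0.636 2.057
v 4.286 1.22 2.344
v 4.414 1.669 1.841
v 4.063 0.724 1.377
v 2.591 2.224 1.583
v 2.384 1.498 2.397
v 2.246 1.191 1.799
v 2.374 1.64 1.296
v 3.09 2.505 1.961
v 2.883 1.779 2.774
v 3.553 1.926 2.787
v 3.681 2.375 2.284
v 2.597 2.136 2.263
v -2.094 -3.183 1.116
v -1.594 -3.336 1.811
v -2.759 -2.194 1.812
v -2.259 -2.347 2.507
v -1.281 -2.353 0.713
v -0.781 -2.506 1.408
v -1.946 -1.364 1.409
v -1.446 -1.517 2.104
f 2 1 5
f 2 5 3
f 3 5 6
f 3 6 4
f 5 1 7
f 5 7 6
f 6 7 8
f 6 8 4
f 7 1 9
f 7 9 8
f 8 9 10
f 8 10 4
f 9 1 11
f 9 11 10
f 10 11 12
f 10 12 4
f 11 1 13
f 11 13 12
f 12 13 14
f 12 14 4
f 13 1 15
f 13 15 14
f 14 15 16
f 14 16 4
f 15 1 17
f 15 17 16
f 16 17 18
f 16 18 4
f 17 1 19
f 17 19 18
f 18 19 20
f 18 20 4
f 19 1 21
f 19 21 20
f 20 21 22
f 20 22 4
f 21 1 23
f 21 23 22
f 22 23 24
f 22 24 4
f 23 1 25
f 23 25 24
f 24 25 26
f 24 26 4
f 25 1 27
f 25 27 26
f 26 27 28
f 26 28 4
f 27 1 2
f 27 2 28
f 28 2 3
f 28 3 4
f 30 29 32
f 30 32 31
f 32 29 33
f 32 33 31
f 33 29 34
f 33 34 31
f 34 29 35
f 34 35 31
f 35 29 36
f 35 36 31
f 36 29 37
f 36 37 31
f 37 29 38
f 37 38 31
f 38 29 39
f 38 39 31
f 39 29 40
f 39 40 31
f 40 29 41
f 40 41 31
f 41 29 42
f 41 42 31
f 42 29 43
f 42 43 31
f 43 29 30
f 43 30 31
f 45 47 44
f 48 45 44
f 44 47 46
f 46 48 44
f 45 51 47
f 49 45 48
f 49 51 45
f 47 51 46
f 50 48 46
f 46 51 50
f 50 49 48
f 51 49 50
f 52 89 68
f 89 63 92
f 68 92 57
f 89 92 68
f 52 68 64
f 68 57 69
f 64 69 53
f 68 69 64
f 52 64 73
f 64 53 74
f 73 74 59
f 64 74 73
f 52 73 85
f 73 59 88
f 85 88 62
f 73 88 85
f 52 85 89
f 85 62 93
f 89 93 63
f 85 93 89
f 53 69 80
f 69 57 83
f 80 83 61
f 69 83 80
f 57 92 70
f 92 63 91
f 70 91 56
f 92 91 70
f 63 93 90
f 93 62 86
f 90 86 54
f 93 86 90
f 62 88 87
f 88 59 75
f 87 75 58
f 88 75 87
f 59 74 79
f 74 53 76
f 79 76 60
f 74 76 79
f 55 81 67
f 81 61 82
f 67 82 56
f 81 82 67
f 55 67 65
f 67 56 66
f 65 66 54
f 67 66 65
f 55 65 72
f 65 54 71
f 72 71 58
f 65 71 72
f 55 72 77
f 72 58 78
f 77 78 60
f 72 78 77
f 55 77 81
f 77 60 84
f 81 84 61
f 77 84 81
f 56 82 70
f 82 61 83
f 70 83 57
f 82 83 70
f 54 66 90
f 66 56 91
f 90 91 63
f 66 91 90
f 58 71 87
f 71 54 86
f 87 86 62
f 71 86 87
f 60 78 79
f 78 58 75
f 79 75 59
f 78 75 79
f 61 84 80
f 84 60 76
f 80 76 53
f 84 76 80
f 95 97 94
f 98 95 94
f 94 97 96
f 96 98 94
f 95 101 97
f 99 95 98
f 99 101 95
f 97 101 96
f 100 98 96
f 96 101 100
f 100 99 98
f 101 99 100



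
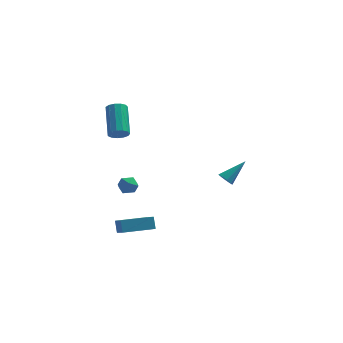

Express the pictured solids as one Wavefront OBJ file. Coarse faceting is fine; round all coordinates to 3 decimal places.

v 2.279 -0.008 -1.776
v 2.587 -0.44 -1.795
v 3.401 0.748 -0.764
v 2.676 -0.212 -2.063
v 2.579 0.11 -2.197
v 2.342 0.377 -2.134
v 2.076 0.464 -1.904
v 1.905 0.329 -1.614
v 1.909 0.037 -1.4
v 2.086 -0.277 -1.362
v 2.354 -0.465 -1.518
v -3.6 -2.388 -0.691
v -3.087 -2.188 -1.041
v -2.973 -3.032 -0.139
v -2.46 -2.832 -0.489
v -2.748 -2.424 -0.071
v -3.135 -2.026 -0.412
v -2.925 -3.194 -0.768
v -3.312 -2.796 -1.109
v -2.67 -2.687 -1.089
v -2.561 -2.211 -0.658
v -3.499 -3.009 -0.522
v -3.39 -2.533 -0.091
v -3.649 -3.034 -4.185
v -3.281 -4.245 -3.307
v -3.766 -2.587 -3.52
v -3.398 -3.798 -2.642
v -1.882 -2.522 -4.218
v -1.514 -3.733 -3.34
v -1.999 -2.075 -3.553
v -1.631 -3.286 -2.675
v -3.509 -2.365 3.322
v -3 -2.14 3.072
v -3.182 -0.49 4.188
v -3.691 -0.715 4.438
v -3.26 -2.035 2.874
v -3.442 -0.385 3.989
v -3.599 -2.034 2.818
v -3.781 -0.384 3.933
v -3.91 -2.138 2.922
v -4.091 -0.488 4.037
v -4.093 -2.315 3.153
v -4.275 -0.665 4.269
v -4.091 -2.507 3.438
v -4.273 -0.857 4.553
v -3.904 -2.654 3.686
v -4.086 -1.004 4.802
v -3.592 -2.71 3.819
v -3.773 -1.06 4.934
v -3.254 -2.656 3.794
v -3.435 -1.006 4.909
v -2.996 -2.509 3.619
v -3.178 -0.859 4.735
v -2.902 -2.317 3.35
v -3.083 -0.667 4.466
f 2 1 4
f 2 4 3
f 4 1 5
f 4 5 3
f 5 1 6
f 5 6 3
f 6 1 7
f 6 7 3
f 7 1 8
f 7 8 3
f 8 1 9
f 8 9 3
f 9 1 10
f 9 10 3
f 10 1 11
f 10 11 3
f 11 1 2
f 11 2 3
f 12 23 17
f 12 17 13
f 12 13 19
f 12 19 22
f 12 22 23
f 13 17 21
f 17 23 16
f 23 22 14
f 22 19 18
f 19 13 20
f 15 21 16
f 15 16 14
f 15 14 18
f 15 18 20
f 15 20 21
f 16 21 17
f 14 16 23
f 18 14 22
f 20 18 19
f 21 20 13
f 25 27 24
f 28 25 24
f 24 27 26
f 26 28 24
f 25 31 27
f 29 25 28
f 29 31 25
f 27 31 26
f 30 28 26
f 26 31 30
f 30 29 28
f 31 29 30
f 33 32 36
f 33 36 34
f 34 36 37
f 34 37 35
f 36 32 38
f 36 38 37
f 37 38 39
f 37 39 35
f 38 32 40
f 38 40 39
f 39 40 41
f 39 41 35
f 40 32 42
f 40 42 41
f 41 42 43
f 41 43 35
f 42 32 44
f 42 44 43
f 43 44 45
f 43 45 35
f 44 32 46
f 44 46 45
f 45 46 47
f 45 47 35
f 46 32 48
f 46 48 47
f 47 48 49
f 47 49 35
f 48 32 50
f 48 50 49
f 49 50 51
f 49 51 35
f 50 32 52
f 50 52 51
f 51 52 53
f 51 53 35
f 52 32 54
f 52 54 53
f 53 54 55
f 53 55 35
f 54 32 33
f 54 33 55
f 55 33 34
f 55 34 35



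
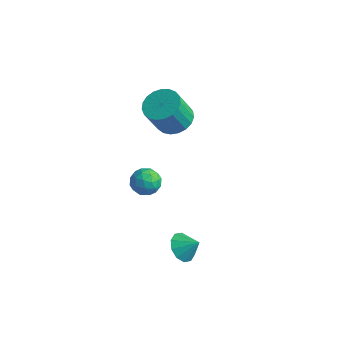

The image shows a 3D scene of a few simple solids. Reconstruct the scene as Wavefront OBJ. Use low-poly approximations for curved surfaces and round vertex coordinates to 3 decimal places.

v 0.325 -2.625 1.095
v 0.805 -2.831 0.422
v 0.455 -3.909 1.578
v 0.935 -4.115 0.905
v 1.235 -3.579 1.496
v 1.155 -2.786 1.197
v 0.105 -3.954 0.803
v 0.025 -3.161 0.504
v 0.669 -3.652 0.242
v 1.368 -3.42 0.67
v -0.108 -3.32 1.33
v 0.591 -3.088 1.758
v 0.554 -2.615 0.716
v 0.706 -4.125 1.284
v 0.883 -3.81 1.631
v 1.165 -3.931 1.236
v 0.76 -2.589 1.171
v 1.042 -2.71 0.776
v 1.295 -3.15 1.407
v 0.218 -4.03 1.224
v 0.5 -4.151 0.829
v 0.095 -2.809 0.764
v 0.377 -2.93 0.369
v -0.035 -3.59 0.593
v 0.756 -3.219 0.214
v 0.832 -3.973 0.499
v 0.344 -3.879 0.439
v 0.297 -3.413 0.263
v 1.167 -3.082 0.466
v 1.243 -3.837 0.75
v 1.42 -3.522 1.097
v 1.373 -3.056 0.921
v 1.087 -3.565 0.36
v 0.017 -2.903 1.25
v 0.093 -3.658 1.534
v -0.113 -3.684 1.079
v -0.16 -3.218 0.903
v 0.428 -2.767 1.501
v 0.504 -3.521 1.786
v 0.963 -3.327 1.737
v 0.916 -2.861 1.561
v 0.173 -3.175 1.64
v 3.366 -3.657 -2.351
v 3.78 -3.233 -3.001
v 4.154 -3.323 -1.629
v 3.426 -2.888 -2.773
v 3.049 -2.837 -2.385
v 2.793 -3.1 -1.983
v 2.756 -3.575 -1.722
v 2.951 -4.082 -1.701
v 3.306 -4.427 -1.928
v 3.683 -4.478 -2.317
v 3.939 -4.215 -2.718
v 3.976 -3.74 -2.98
v -3.151 2.972 -0.78
v -2.242 3.484 -0.433
v -2.419 2.621 1.307
v -3.329 2.108 0.96
v -2.569 3.782 -0.318
v -2.746 2.919 1.422
v -2.996 3.941 -0.283
v -3.174 3.078 1.457
v -3.451 3.932 -0.334
v -3.628 3.068 1.406
v -3.854 3.756 -0.462
v -4.031 2.893 1.277
v -4.135 3.445 -0.645
v -4.312 2.582 1.094
v -4.246 3.053 -0.851
v -4.423 2.189 0.888
v -4.168 2.646 -1.045
v -4.345 1.783 0.694
v -3.914 2.295 -1.193
v -4.091 1.432 0.546
v -3.528 2.062 -1.27
v -3.706 1.198 0.47
v -3.077 1.986 -1.262
v -3.255 1.122 0.478
v -2.639 2.08 -1.17
v -2.817 1.217 0.569
v -2.289 2.328 -1.011
v -2.467 1.465 0.728
v -2.089 2.688 -0.812
v -2.266 1.825 0.927
v -2.072 3.097 -0.607
v -2.25 2.234 1.132
f 1 38 17
f 38 12 41
f 17 41 6
f 38 41 17
f 1 17 13
f 17 6 18
f 13 18 2
f 17 18 13
f 1 13 22
f 13 2 23
f 22 23 8
f 13 23 22
f 1 22 34
f 22 8 37
f 34 37 11
f 22 37 34
f 1 34 38
f 34 11 42
f 38 42 12
f 34 42 38
f 2 18 29
f 18 6 32
f 29 32 10
f 18 32 29
f 6 41 19
f 41 12 40
f 19 40 5
f 41 40 19
f 12 42 39
f 42 11 35
f 39 35 3
f 42 35 39
f 11 37 36
f 37 8 24
f 36 24 7
f 37 24 36
f 8 23 28
f 23 2 25
f 28 25 9
f 23 25 28
f 4 30 16
f 30 10 31
f 16 31 5
f 30 31 16
f 4 16 14
f 16 5 15
f 14 15 3
f 16 15 14
f 4 14 21
f 14 3 20
f 21 20 7
f 14 20 21
f 4 21 26
f 21 7 27
f 26 27 9
f 21 27 26
f 4 26 30
f 26 9 33
f 30 33 10
f 26 33 30
f 5 31 19
f 31 10 32
f 19 32 6
f 31 32 19
f 3 15 39
f 15 5 40
f 39 40 12
f 15 40 39
f 7 20 36
f 20 3 35
f 36 35 11
f 20 35 36
f 9 27 28
f 27 7 24
f 28 24 8
f 27 24 28
f 10 33 29
f 33 9 25
f 29 25 2
f 33 25 29
f 44 43 46
f 44 46 45
f 46 43 47
f 46 47 45
f 47 43 48
f 47 48 45
f 48 43 49
f 48 49 45
f 49 43 50
f 49 50 45
f 50 43 51
f 50 51 45
f 51 43 52
f 51 52 45
f 52 43 53
f 52 53 45
f 53 43 54
f 53 54 45
f 54 43 44
f 54 44 45
f 56 55 59
f 56 59 57
f 57 59 60
f 57 60 58
f 59 55 61
f 59 61 60
f 60 61 62
f 60 62 58
f 61 55 63
f 61 63 62
f 62 63 64
f 62 64 58
f 63 55 65
f 63 65 64
f 64 65 66
f 64 66 58
f 65 55 67
f 65 67 66
f 66 67 68
f 66 68 58
f 67 55 69
f 67 69 68
f 68 69 70
f 68 70 58
f 69 55 71
f 69 71 70
f 70 71 72
f 70 72 58
f 71 55 73
f 71 73 72
f 72 73 74
f 72 74 58
f 73 55 75
f 73 75 74
f 74 75 76
f 74 76 58
f 75 55 77
f 75 77 76
f 76 77 78
f 76 78 58
f 77 55 79
f 77 79 78
f 78 79 80
f 78 80 58
f 79 55 81
f 79 81 80
f 80 81 82
f 80 82 58
f 81 55 83
f 81 83 82
f 82 83 84
f 82 84 58
f 83 55 85
f 83 85 84
f 84 85 86
f 84 86 58
f 85 55 56
f 85 56 86
f 86 56 57
f 86 57 58



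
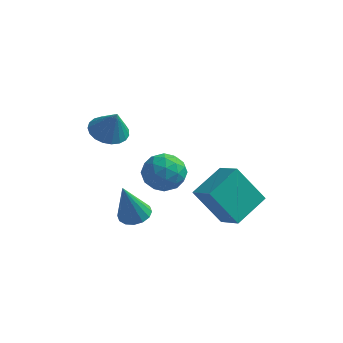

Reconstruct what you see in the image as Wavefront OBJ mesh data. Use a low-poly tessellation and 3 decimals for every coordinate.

v 2.241 0.991 -1.354
v 2.938 2.637 -0.681
v 1.238 1.681 -2.004
v 1.936 3.327 -1.331
v 3.504 1.173 -3.109
v 4.202 2.819 -2.436
v 2.502 1.863 -3.759
v 3.199 3.509 -3.086
v 0.565 1.052 -0.323
v 1.393 0.585 0.102
v -0.413 -0.225 0.178
v 0.415 -0.692 0.603
v 0.039 0.185 1.021
v 0.644 0.973 0.712
v 0.336 -0.613 -0.432
v 0.941 0.175 -0.741
v 1.251 -0.444 0.035
v 1.068 0.049 0.933
v -0.088 0.311 -0.653
v -0.271 0.804 0.245
v 1.065 0.93 -0.154
v -0.085 -0.57 0.434
v -0.306 -0.055 0.68
v 0.181 -0.33 0.93
v 0.625 1.159 0.204
v 1.111 0.884 0.454
v 0.316 0.649 0.994
v -0.131 -0.524 -0.174
v 0.355 -0.799 0.076
v 0.799 0.69 -0.65
v 1.286 0.415 -0.4
v 0.664 -0.289 -0.714
v 1.468 0.051 0.056
v 0.893 -0.699 0.351
v 0.847 -0.653 -0.258
v 1.202 -0.19 -0.44
v 1.36 0.341 0.584
v 0.785 -0.41 0.879
v 0.565 0.106 1.124
v 0.92 0.569 0.942
v 1.277 -0.264 0.545
v 0.195 0.77 -0.599
v -0.38 0.019 -0.304
v 0.06 -0.209 -0.662
v 0.415 0.254 -0.844
v 0.087 1.059 -0.071
v -0.488 0.309 0.224
v -0.222 0.55 0.72
v 0.133 1.013 0.538
v -0.297 0.624 -0.265
v -1.212 1.034 -3.581
v -0.455 0.859 -3.514
v -1.528 0.446 -1.559
v -0.482 1.247 -3.405
v -0.705 1.578 -3.344
v -1.064 1.763 -3.347
v -1.463 1.753 -3.412
v -1.794 1.55 -3.523
v -1.969 1.209 -3.649
v -1.941 0.821 -3.757
v -1.718 0.49 -3.819
v -1.359 0.305 -3.816
v -0.961 0.315 -3.751
v -0.63 0.518 -3.64
v -2.143 0.497 1.988
v -1.304 0.367 1.634
v -1.637 0.263 3.272
v -1.304 0.743 1.702
v -1.449 1.077 1.82
v -1.714 1.31 1.967
v -2.053 1.403 2.118
v -2.408 1.34 2.246
v -2.717 1.13 2.329
v -2.926 0.811 2.353
v -3.001 0.438 2.315
v -2.927 0.075 2.219
v -2.717 -0.215 2.084
v -2.408 -0.382 1.932
v -2.053 -0.397 1.79
v -1.714 -0.257 1.682
v -1.449 0.013 1.626
f 2 4 1
f 5 2 1
f 1 4 3
f 3 5 1
f 2 8 4
f 6 2 5
f 6 8 2
f 4 8 3
f 7 5 3
f 3 8 7
f 7 6 5
f 8 6 7
f 9 46 25
f 46 20 49
f 25 49 14
f 46 49 25
f 9 25 21
f 25 14 26
f 21 26 10
f 25 26 21
f 9 21 30
f 21 10 31
f 30 31 16
f 21 31 30
f 9 30 42
f 30 16 45
f 42 45 19
f 30 45 42
f 9 42 46
f 42 19 50
f 46 50 20
f 42 50 46
f 10 26 37
f 26 14 40
f 37 40 18
f 26 40 37
f 14 49 27
f 49 20 48
f 27 48 13
f 49 48 27
f 20 50 47
f 50 19 43
f 47 43 11
f 50 43 47
f 19 45 44
f 45 16 32
f 44 32 15
f 45 32 44
f 16 31 36
f 31 10 33
f 36 33 17
f 31 33 36
f 12 38 24
f 38 18 39
f 24 39 13
f 38 39 24
f 12 24 22
f 24 13 23
f 22 23 11
f 24 23 22
f 12 22 29
f 22 11 28
f 29 28 15
f 22 28 29
f 12 29 34
f 29 15 35
f 34 35 17
f 29 35 34
f 12 34 38
f 34 17 41
f 38 41 18
f 34 41 38
f 13 39 27
f 39 18 40
f 27 40 14
f 39 40 27
f 11 23 47
f 23 13 48
f 47 48 20
f 23 48 47
f 15 28 44
f 28 11 43
f 44 43 19
f 28 43 44
f 17 35 36
f 35 15 32
f 36 32 16
f 35 32 36
f 18 41 37
f 41 17 33
f 37 33 10
f 41 33 37
f 52 51 54
f 52 54 53
f 54 51 55
f 54 55 53
f 55 51 56
f 55 56 53
f 56 51 57
f 56 57 53
f 57 51 58
f 57 58 53
f 58 51 59
f 58 59 53
f 59 51 60
f 59 60 53
f 60 51 61
f 60 61 53
f 61 51 62
f 61 62 53
f 62 51 63
f 62 63 53
f 63 51 64
f 63 64 53
f 64 51 52
f 64 52 53
f 66 65 68
f 66 68 67
f 68 65 69
f 68 69 67
f 69 65 70
f 69 70 67
f 70 65 71
f 70 71 67
f 71 65 72
f 71 72 67
f 72 65 73
f 72 73 67
f 73 65 74
f 73 74 67
f 74 65 75
f 74 75 67
f 75 65 76
f 75 76 67
f 76 65 77
f 76 77 67
f 77 65 78
f 77 78 67
f 78 65 79
f 78 79 67
f 79 65 80
f 79 80 67
f 80 65 81
f 80 81 67
f 81 65 66
f 81 66 67



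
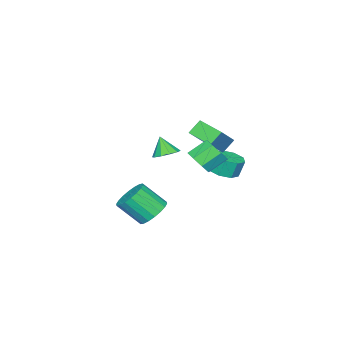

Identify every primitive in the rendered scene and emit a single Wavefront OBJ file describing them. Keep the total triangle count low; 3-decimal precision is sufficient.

v -3.459 -0.646 3.844
v -2.057 -0.51 5.074
v -3.281 0.89 3.471
v -1.879 1.026 4.7
v -2.781 -0.906 3.1
v -1.379 -0.77 4.329
v -2.603 0.63 2.726
v -1.201 0.766 3.956
v 0.079 0.894 3.189
v 0.71 1.019 3.818
v -0.188 1.61 4.601
v -0.819 1.486 3.971
v 0.671 1.546 3.376
v -0.227 2.137 4.159
v 0.286 1.691 2.824
v -0.612 2.282 3.607
v -0.221 1.369 2.486
v -1.119 1.961 3.268
v -0.552 0.77 2.559
v -1.45 1.361 3.342
v -0.513 0.243 3.001
v -1.411 0.834 3.784
v -0.128 0.098 3.553
v -1.026 0.689 4.336
v 0.379 0.419 3.892
v -0.519 1.011 4.674
v -1.673 -2.471 2.051
v -1.183 -3.072 1.817
v -1.827 -3.029 3.169
v -0.902 -2.718 2.033
v -0.916 -2.27 2.255
v -1.219 -1.898 2.399
v -1.695 -1.745 2.41
v -2.163 -1.869 2.284
v -2.444 -2.223 2.068
v -2.431 -2.672 1.846
v -2.128 -3.043 1.702
v -1.651 -3.196 1.691
v 3.205 0.285 0.591
v 3.634 -0.27 -0.108
v 4.165 -1.419 1.13
v 3.735 -0.865 1.829
v 3.956 0.006 0.01
v 4.487 -1.143 1.247
v 4.13 0.337 0.243
v 4.661 -0.812 1.481
v 4.12 0.658 0.545
v 4.651 -0.491 1.783
v 3.929 0.905 0.857
v 4.46 -0.244 2.094
v 3.595 1.029 1.115
v 4.126 -0.121 2.352
v 3.183 1.005 1.27
v 3.714 -0.144 2.507
v 2.775 0.839 1.29
v 3.306 -0.31 2.528
v 2.453 0.563 1.173
v 2.984 -0.586 2.41
v 2.279 0.232 0.939
v 2.81 -0.917 2.177
v 2.289 -0.089 0.637
v 2.82 -1.238 1.875
v 2.48 -0.336 0.326
v 3.011 -1.485 1.563
v 2.814 -0.459 0.068
v 3.345 -1.609 1.305
v 3.226 -0.436 -0.087
v 3.757 -1.585 1.15
v -3.152 0.289 0.918
v -2.302 0.585 1.052
v -2.558 0.827 2.136
v -3.408 0.531 2.002
v -2.73 1.092 0.839
v -2.986 1.333 1.923
v -3.406 1.128 0.672
v -3.661 1.369 1.756
v -3.932 0.673 0.649
v -4.188 0.914 1.733
v -4.002 -0.007 0.784
v -4.258 0.235 1.868
v -3.574 -0.513 0.997
v -3.83 -0.272 2.081
v -2.899 -0.549 1.164
v -3.154 -0.308 2.248
v -2.372 -0.094 1.187
v -2.628 0.147 2.271
f 2 4 1
f 5 2 1
f 1 4 3
f 3 5 1
f 2 8 4
f 6 2 5
f 6 8 2
f 4 8 3
f 7 5 3
f 3 8 7
f 7 6 5
f 8 6 7
f 10 9 13
f 10 13 11
f 11 13 14
f 11 14 12
f 13 9 15
f 13 15 14
f 14 15 16
f 14 16 12
f 15 9 17
f 15 17 16
f 16 17 18
f 16 18 12
f 17 9 19
f 17 19 18
f 18 19 20
f 18 20 12
f 19 9 21
f 19 21 20
f 20 21 22
f 20 22 12
f 21 9 23
f 21 23 22
f 22 23 24
f 22 24 12
f 23 9 25
f 23 25 24
f 24 25 26
f 24 26 12
f 25 9 10
f 25 10 26
f 26 10 11
f 26 11 12
f 28 27 30
f 28 30 29
f 30 27 31
f 30 31 29
f 31 27 32
f 31 32 29
f 32 27 33
f 32 33 29
f 33 27 34
f 33 34 29
f 34 27 35
f 34 35 29
f 35 27 36
f 35 36 29
f 36 27 37
f 36 37 29
f 37 27 38
f 37 38 29
f 38 27 28
f 38 28 29
f 40 39 43
f 40 43 41
f 41 43 44
f 41 44 42
f 43 39 45
f 43 45 44
f 44 45 46
f 44 46 42
f 45 39 47
f 45 47 46
f 46 47 48
f 46 48 42
f 47 39 49
f 47 49 48
f 48 49 50
f 48 50 42
f 49 39 51
f 49 51 50
f 50 51 52
f 50 52 42
f 51 39 53
f 51 53 52
f 52 53 54
f 52 54 42
f 53 39 55
f 53 55 54
f 54 55 56
f 54 56 42
f 55 39 57
f 55 57 56
f 56 57 58
f 56 58 42
f 57 39 59
f 57 59 58
f 58 59 60
f 58 60 42
f 59 39 61
f 59 61 60
f 60 61 62
f 60 62 42
f 61 39 63
f 61 63 62
f 62 63 64
f 62 64 42
f 63 39 65
f 63 65 64
f 64 65 66
f 64 66 42
f 65 39 67
f 65 67 66
f 66 67 68
f 66 68 42
f 67 39 40
f 67 40 68
f 68 40 41
f 68 41 42
f 70 69 73
f 70 73 71
f 71 73 74
f 71 74 72
f 73 69 75
f 73 75 74
f 74 75 76
f 74 76 72
f 75 69 77
f 75 77 76
f 76 77 78
f 76 78 72
f 77 69 79
f 77 79 78
f 78 79 80
f 78 80 72
f 79 69 81
f 79 81 80
f 80 81 82
f 80 82 72
f 81 69 83
f 81 83 82
f 82 83 84
f 82 84 72
f 83 69 85
f 83 85 84
f 84 85 86
f 84 86 72
f 85 69 70
f 85 70 86
f 86 70 71
f 86 71 72



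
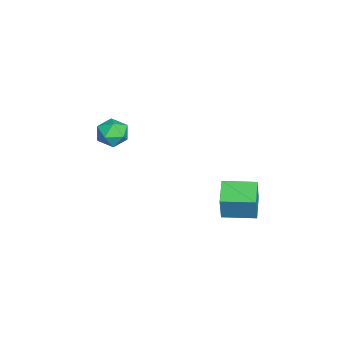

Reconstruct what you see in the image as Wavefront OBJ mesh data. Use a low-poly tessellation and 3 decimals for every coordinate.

v -3.24 -2.841 -0.597
v -2.474 -2.382 -0.839
v -2.406 -3.858 0.119
v -1.64 -3.399 -0.123
v -2.226 -3.029 0.489
v -2.742 -2.4 0.047
v -2.138 -3.84 -0.767
v -2.654 -3.211 -1.209
v -1.793 -3 -0.944
v -1.847 -2.499 -0.168
v -3.033 -3.741 -0.552
v -3.087 -3.24 0.224
v 0.444 2.565 -2.51
v 0.826 2.506 -1.029
v 0.46 4.274 -2.445
v 0.843 4.215 -0.965
v 1.857 2.565 -2.875
v 2.24 2.506 -1.395
v 1.874 4.274 -2.811
v 2.256 4.215 -1.33
f 1 12 6
f 1 6 2
f 1 2 8
f 1 8 11
f 1 11 12
f 2 6 10
f 6 12 5
f 12 11 3
f 11 8 7
f 8 2 9
f 4 10 5
f 4 5 3
f 4 3 7
f 4 7 9
f 4 9 10
f 5 10 6
f 3 5 12
f 7 3 11
f 9 7 8
f 10 9 2
f 14 16 13
f 17 14 13
f 13 16 15
f 15 17 13
f 14 20 16
f 18 14 17
f 18 20 14
f 16 20 15
f 19 17 15
f 15 20 19
f 19 18 17
f 20 18 19



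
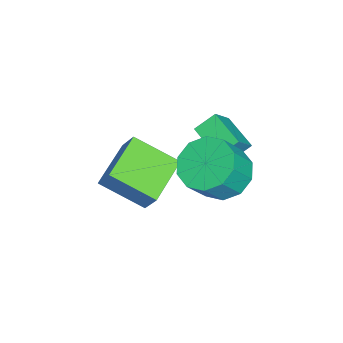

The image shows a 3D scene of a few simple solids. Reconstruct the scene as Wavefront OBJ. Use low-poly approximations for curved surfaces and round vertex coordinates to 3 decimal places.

v -0.053 0.998 -5.04
v -0.177 -0.666 -4.172
v -1.782 1.386 -4.545
v -1.907 -0.277 -3.677
v 0.367 1.517 -3.983
v 0.242 -0.146 -3.115
v -1.363 1.906 -3.488
v -1.487 0.242 -2.62
v -2.4 3.309 -1.727
v -1.625 3.016 -0.791
v -1.528 4.296 -2.139
v -0.753 4.003 -1.203
v -1.967 2.697 -2.277
v -1.192 2.404 -1.341
v -1.095 3.684 -2.689
v -0.32 3.391 -1.753
v 0.771 3.86 -1.391
v 1.499 3.44 -2.004
v 2.177 2.98 -0.882
v 1.449 3.4 -0.269
v 1.678 4.042 -1.866
v 2.357 3.582 -0.743
v 1.511 4.574 -1.546
v 2.19 4.114 -0.424
v 1.061 4.833 -1.167
v 1.74 4.373 -0.045
v 0.5 4.721 -0.874
v 1.179 4.261 0.248
v 0.043 4.28 -0.778
v 0.721 3.82 0.344
v -0.137 3.678 -0.917
v 0.542 3.218 0.206
v 0.03 3.146 -1.236
v 0.709 2.686 -0.114
v 0.48 2.887 -1.615
v 1.159 2.427 -0.493
v 1.041 2.999 -1.908
v 1.72 2.539 -0.786
f 2 4 1
f 5 2 1
f 1 4 3
f 3 5 1
f 2 8 4
f 6 2 5
f 6 8 2
f 4 8 3
f 7 5 3
f 3 8 7
f 7 6 5
f 8 6 7
f 10 12 9
f 13 10 9
f 9 12 11
f 11 13 9
f 10 16 12
f 14 10 13
f 14 16 10
f 12 16 11
f 15 13 11
f 11 16 15
f 15 14 13
f 16 14 15
f 18 17 21
f 18 21 19
f 19 21 22
f 19 22 20
f 21 17 23
f 21 23 22
f 22 23 24
f 22 24 20
f 23 17 25
f 23 25 24
f 24 25 26
f 24 26 20
f 25 17 27
f 25 27 26
f 26 27 28
f 26 28 20
f 27 17 29
f 27 29 28
f 28 29 30
f 28 30 20
f 29 17 31
f 29 31 30
f 30 31 32
f 30 32 20
f 31 17 33
f 31 33 32
f 32 33 34
f 32 34 20
f 33 17 35
f 33 35 34
f 34 35 36
f 34 36 20
f 35 17 37
f 35 37 36
f 36 37 38
f 36 38 20
f 37 17 18
f 37 18 38
f 38 18 19
f 38 19 20



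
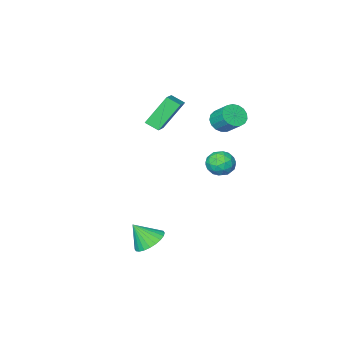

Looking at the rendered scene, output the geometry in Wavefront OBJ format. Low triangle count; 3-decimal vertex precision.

v -2.397 2.311 0.348
v -1.803 2.065 0.937
v -2.997 1.035 0.423
v -2.403 0.789 1.012
v -3.006 1.384 1.222
v -2.635 2.173 1.176
v -2.165 0.927 0.184
v -1.794 1.716 0.138
v -1.659 1.211 0.836
v -2.179 1.493 1.478
v -2.621 1.607 -0.118
v -3.141 1.889 0.524
v -2.047 2.3 0.636
v -2.753 0.8 0.724
v -3.107 1.15 0.847
v -2.758 1.005 1.194
v -2.537 2.363 0.776
v -2.187 2.219 1.123
v -2.894 1.818 1.29
v -2.613 0.881 0.237
v -2.263 0.737 0.584
v -2.042 2.095 0.166
v -1.693 1.95 0.513
v -1.906 1.282 0.07
v -1.613 1.653 0.923
v -1.966 0.903 0.967
v -1.826 0.985 0.48
v -1.608 1.448 0.453
v -1.919 1.819 1.3
v -2.272 1.069 1.344
v -2.626 1.419 1.468
v -2.408 1.882 1.441
v -1.834 1.317 1.241
v -2.528 2.031 0.016
v -2.881 1.281 0.06
v -2.392 1.218 -0.081
v -2.174 1.681 -0.108
v -2.834 2.197 0.393
v -3.187 1.447 0.437
v -3.192 1.652 0.907
v -2.974 2.115 0.88
v -2.966 1.783 0.119
v 1.874 1.189 -4.04
v 2.386 2.015 -3.915
v 2.546 0.591 -2.84
v 2.075 2.088 -3.705
v 1.733 2.023 -3.546
v 1.413 1.832 -3.462
v 1.163 1.543 -3.466
v 1.021 1.2 -3.558
v 1.009 0.855 -3.723
v 1.129 0.561 -3.936
v 1.362 0.363 -4.165
v 1.673 0.29 -4.376
v 2.015 0.355 -4.535
v 2.335 0.546 -4.619
v 2.585 0.835 -4.614
v 2.727 1.178 -4.523
v 2.739 1.523 -4.358
v 2.619 1.817 -4.144
v -1.173 -3.396 2.085
v -2.42 -3.152 3.77
v -1.611 -2.731 1.665
v -2.858 -2.487 3.35
v -0.182 -2.373 2.67
v -1.429 -2.129 4.355
v -0.62 -1.708 2.25
v -1.867 -1.464 3.935
v -3.773 -0.289 2.646
v -3.403 0.176 2.141
v -3.496 1.214 3.029
v -3.867 0.749 3.534
v -3.763 0.218 2.054
v -3.857 1.257 2.942
v -4.126 0.144 2.102
v -4.22 1.183 2.99
v -4.408 -0.029 2.275
v -4.502 1.01 3.163
v -4.544 -0.262 2.533
v -4.638 0.777 3.421
v -4.504 -0.501 2.816
v -4.598 0.538 3.705
v -4.297 -0.692 3.061
v -4.39 0.347 3.949
v -3.969 -0.79 3.211
v -4.063 0.249 4.099
v -3.597 -0.774 3.231
v -3.69 0.265 4.119
v -3.265 -0.647 3.117
v -3.358 0.392 4.006
v -3.049 -0.438 2.896
v -3.143 0.601 3.784
v -2.999 -0.195 2.617
v -3.093 0.844 3.505
v -3.127 0.027 2.344
v -3.221 1.066 3.232
f 1 38 17
f 38 12 41
f 17 41 6
f 38 41 17
f 1 17 13
f 17 6 18
f 13 18 2
f 17 18 13
f 1 13 22
f 13 2 23
f 22 23 8
f 13 23 22
f 1 22 34
f 22 8 37
f 34 37 11
f 22 37 34
f 1 34 38
f 34 11 42
f 38 42 12
f 34 42 38
f 2 18 29
f 18 6 32
f 29 32 10
f 18 32 29
f 6 41 19
f 41 12 40
f 19 40 5
f 41 40 19
f 12 42 39
f 42 11 35
f 39 35 3
f 42 35 39
f 11 37 36
f 37 8 24
f 36 24 7
f 37 24 36
f 8 23 28
f 23 2 25
f 28 25 9
f 23 25 28
f 4 30 16
f 30 10 31
f 16 31 5
f 30 31 16
f 4 16 14
f 16 5 15
f 14 15 3
f 16 15 14
f 4 14 21
f 14 3 20
f 21 20 7
f 14 20 21
f 4 21 26
f 21 7 27
f 26 27 9
f 21 27 26
f 4 26 30
f 26 9 33
f 30 33 10
f 26 33 30
f 5 31 19
f 31 10 32
f 19 32 6
f 31 32 19
f 3 15 39
f 15 5 40
f 39 40 12
f 15 40 39
f 7 20 36
f 20 3 35
f 36 35 11
f 20 35 36
f 9 27 28
f 27 7 24
f 28 24 8
f 27 24 28
f 10 33 29
f 33 9 25
f 29 25 2
f 33 25 29
f 44 43 46
f 44 46 45
f 46 43 47
f 46 47 45
f 47 43 48
f 47 48 45
f 48 43 49
f 48 49 45
f 49 43 50
f 49 50 45
f 50 43 51
f 50 51 45
f 51 43 52
f 51 52 45
f 52 43 53
f 52 53 45
f 53 43 54
f 53 54 45
f 54 43 55
f 54 55 45
f 55 43 56
f 55 56 45
f 56 43 57
f 56 57 45
f 57 43 58
f 57 58 45
f 58 43 59
f 58 59 45
f 59 43 60
f 59 60 45
f 60 43 44
f 60 44 45
f 62 64 61
f 65 62 61
f 61 64 63
f 63 65 61
f 62 68 64
f 66 62 65
f 66 68 62
f 64 68 63
f 67 65 63
f 63 68 67
f 67 66 65
f 68 66 67
f 70 69 73
f 70 73 71
f 71 73 74
f 71 74 72
f 73 69 75
f 73 75 74
f 74 75 76
f 74 76 72
f 75 69 77
f 75 77 76
f 76 77 78
f 76 78 72
f 77 69 79
f 77 79 78
f 78 79 80
f 78 80 72
f 79 69 81
f 79 81 80
f 80 81 82
f 80 82 72
f 81 69 83
f 81 83 82
f 82 83 84
f 82 84 72
f 83 69 85
f 83 85 84
f 84 85 86
f 84 86 72
f 85 69 87
f 85 87 86
f 86 87 88
f 86 88 72
f 87 69 89
f 87 89 88
f 88 89 90
f 88 90 72
f 89 69 91
f 89 91 90
f 90 91 92
f 90 92 72
f 91 69 93
f 91 93 92
f 92 93 94
f 92 94 72
f 93 69 95
f 93 95 94
f 94 95 96
f 94 96 72
f 95 69 70
f 95 70 96
f 96 70 71
f 96 71 72



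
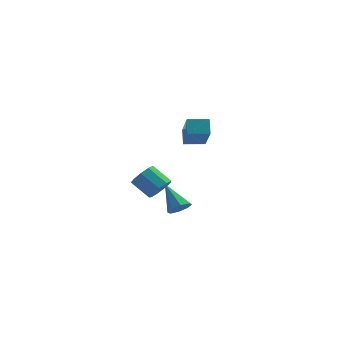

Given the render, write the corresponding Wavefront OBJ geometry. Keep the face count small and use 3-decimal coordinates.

v 2.517 -0.368 2.612
v 2.959 -1.729 3.922
v 2.381 0.212 3.26
v 2.822 -1.15 4.57
v 3.498 -0.09 2.57
v 3.939 -1.452 3.88
v 3.361 0.489 3.218
v 3.803 -0.872 4.528
v 1.508 -0.603 -0.289
v 1.975 -0.41 0.21
v 1.058 -0.044 0.927
v 0.592 -0.237 0.429
v 1.889 -0.037 -0.089
v 0.972 0.328 0.628
v 1.625 0.07 -0.482
v 0.708 0.436 0.235
v 1.306 -0.137 -0.785
v 0.389 0.228 -0.068
v 1.082 -0.562 -0.855
v 0.165 -0.197 -0.138
v 1.057 -1.006 -0.66
v 0.14 -0.641 0.057
v 1.244 -1.261 -0.291
v 0.327 -0.896 0.426
v 1.554 -1.209 0.079
v 0.637 -0.843 0.796
v 1.843 -0.872 0.277
v 0.926 -0.507 0.994
v 1.987 1.821 -2.749
v 2.447 1.726 -2.314
v 1.113 2.719 -1.631
v 2.521 2.131 -2.58
v 2.283 2.353 -2.946
v 1.871 2.264 -3.196
v 1.528 1.916 -3.185
v 1.453 1.511 -2.918
v 1.692 1.288 -2.553
v 2.103 1.377 -2.302
f 2 4 1
f 5 2 1
f 1 4 3
f 3 5 1
f 2 8 4
f 6 2 5
f 6 8 2
f 4 8 3
f 7 5 3
f 3 8 7
f 7 6 5
f 8 6 7
f 10 9 13
f 10 13 11
f 11 13 14
f 11 14 12
f 13 9 15
f 13 15 14
f 14 15 16
f 14 16 12
f 15 9 17
f 15 17 16
f 16 17 18
f 16 18 12
f 17 9 19
f 17 19 18
f 18 19 20
f 18 20 12
f 19 9 21
f 19 21 20
f 20 21 22
f 20 22 12
f 21 9 23
f 21 23 22
f 22 23 24
f 22 24 12
f 23 9 25
f 23 25 24
f 24 25 26
f 24 26 12
f 25 9 27
f 25 27 26
f 26 27 28
f 26 28 12
f 27 9 10
f 27 10 28
f 28 10 11
f 28 11 12
f 30 29 32
f 30 32 31
f 32 29 33
f 32 33 31
f 33 29 34
f 33 34 31
f 34 29 35
f 34 35 31
f 35 29 36
f 35 36 31
f 36 29 37
f 36 37 31
f 37 29 38
f 37 38 31
f 38 29 30
f 38 30 31



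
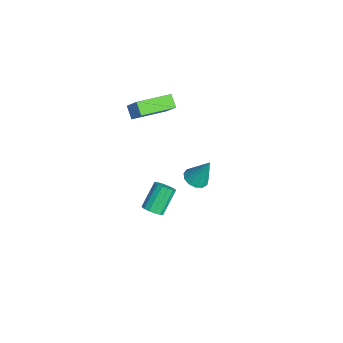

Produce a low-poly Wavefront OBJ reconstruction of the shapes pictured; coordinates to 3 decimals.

v -1.892 -3.369 2.933
v -2.541 -3.475 3.487
v -2.425 -1.416 2.682
v -3.074 -1.522 3.236
v -1.086 -3.018 3.944
v -1.735 -3.124 4.498
v -1.619 -1.065 3.693
v -2.268 -1.171 4.247
v -2.664 0.289 -3.918
v -1.943 0.1 -4.002
v -2.296 0.971 -2.282
v -1.983 0.492 -4.156
v -2.238 0.819 -4.235
v -2.629 0.978 -4.213
v -3.031 0.918 -4.097
v -3.317 0.659 -3.925
v -3.395 0.282 -3.75
v -3.241 -0.093 -3.629
v -2.904 -0.346 -3.599
v -2.491 -0.397 -3.671
v -2.133 -0.231 -3.821
v 2.716 -3.297 -0.346
v 3.242 -3.019 -0.213
v 2.51 -2.185 0.939
v 1.984 -2.463 0.806
v 3.107 -2.837 -0.432
v 2.374 -2.002 0.72
v 2.866 -2.777 -0.627
v 2.134 -1.943 0.525
v 2.585 -2.857 -0.748
v 1.853 -2.023 0.404
v 2.34 -3.055 -0.761
v 1.607 -2.221 0.391
v 2.195 -3.318 -0.662
v 1.463 -2.484 0.49
v 2.19 -3.575 -0.479
v 1.458 -2.741 0.673
v 2.326 -3.758 -0.26
v 1.593 -2.923 0.892
v 2.566 -3.817 -0.065
v 1.834 -2.983 1.087
v 2.847 -3.737 0.056
v 2.115 -2.903 1.208
v 3.093 -3.539 0.069
v 2.36 -2.705 1.221
v 3.237 -3.276 -0.03
v 2.505 -2.442 1.122
f 2 4 1
f 5 2 1
f 1 4 3
f 3 5 1
f 2 8 4
f 6 2 5
f 6 8 2
f 4 8 3
f 7 5 3
f 3 8 7
f 7 6 5
f 8 6 7
f 10 9 12
f 10 12 11
f 12 9 13
f 12 13 11
f 13 9 14
f 13 14 11
f 14 9 15
f 14 15 11
f 15 9 16
f 15 16 11
f 16 9 17
f 16 17 11
f 17 9 18
f 17 18 11
f 18 9 19
f 18 19 11
f 19 9 20
f 19 20 11
f 20 9 21
f 20 21 11
f 21 9 10
f 21 10 11
f 23 22 26
f 23 26 24
f 24 26 27
f 24 27 25
f 26 22 28
f 26 28 27
f 27 28 29
f 27 29 25
f 28 22 30
f 28 30 29
f 29 30 31
f 29 31 25
f 30 22 32
f 30 32 31
f 31 32 33
f 31 33 25
f 32 22 34
f 32 34 33
f 33 34 35
f 33 35 25
f 34 22 36
f 34 36 35
f 35 36 37
f 35 37 25
f 36 22 38
f 36 38 37
f 37 38 39
f 37 39 25
f 38 22 40
f 38 40 39
f 39 40 41
f 39 41 25
f 40 22 42
f 40 42 41
f 41 42 43
f 41 43 25
f 42 22 44
f 42 44 43
f 43 44 45
f 43 45 25
f 44 22 46
f 44 46 45
f 45 46 47
f 45 47 25
f 46 22 23
f 46 23 47
f 47 23 24
f 47 24 25

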